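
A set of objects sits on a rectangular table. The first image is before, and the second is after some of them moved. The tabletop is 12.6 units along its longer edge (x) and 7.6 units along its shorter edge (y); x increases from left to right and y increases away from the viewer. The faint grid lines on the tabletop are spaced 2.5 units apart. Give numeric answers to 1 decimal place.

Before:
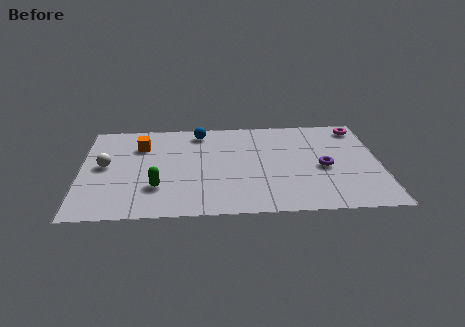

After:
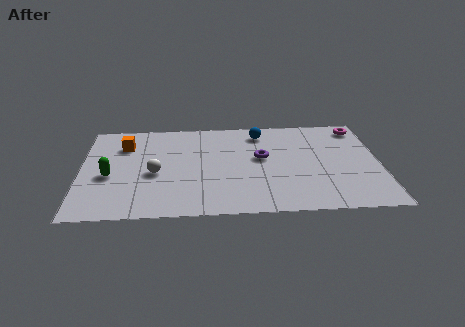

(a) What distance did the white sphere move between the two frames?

2.2

From (1.0, 4.0) to (3.1, 3.3), the white sphere covered √(2.1² + 0.7²) ≈ 2.2 units.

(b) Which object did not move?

the magenta torus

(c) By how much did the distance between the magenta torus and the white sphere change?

-1.8

The distance was about 11.1 in the first image and 9.3 in the second, so they moved 1.8 units closer together.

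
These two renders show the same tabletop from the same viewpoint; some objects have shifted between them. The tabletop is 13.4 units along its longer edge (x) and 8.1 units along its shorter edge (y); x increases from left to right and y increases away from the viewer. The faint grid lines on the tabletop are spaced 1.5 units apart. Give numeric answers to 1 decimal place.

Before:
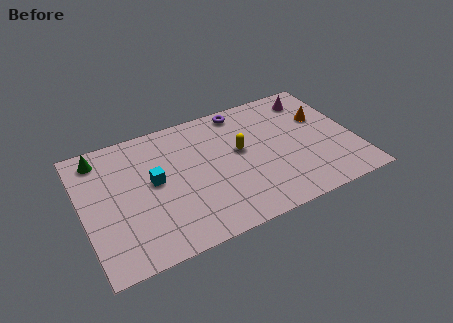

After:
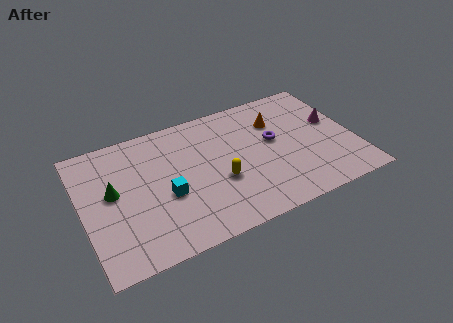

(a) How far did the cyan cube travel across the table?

1.2

The cyan cube moved from about (3.5, 4.4) to (4.0, 3.3), a distance of √(0.5² + 1.1²) ≈ 1.2.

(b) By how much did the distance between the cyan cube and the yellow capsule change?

-1.7

Before: roughly 4.3 units apart; after: 2.6. That's 1.7 units closer together.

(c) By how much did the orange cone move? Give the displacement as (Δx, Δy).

(-2.2, 0.6)

The orange cone was at about (12.0, 5.2) and moved to about (9.8, 5.8).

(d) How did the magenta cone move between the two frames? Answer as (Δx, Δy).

(0.8, -2.0)

The magenta cone started near (11.7, 6.7) and ended near (12.5, 4.7).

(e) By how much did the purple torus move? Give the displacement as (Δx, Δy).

(1.3, -2.6)

The purple torus was at about (8.2, 7.2) and moved to about (9.5, 4.6).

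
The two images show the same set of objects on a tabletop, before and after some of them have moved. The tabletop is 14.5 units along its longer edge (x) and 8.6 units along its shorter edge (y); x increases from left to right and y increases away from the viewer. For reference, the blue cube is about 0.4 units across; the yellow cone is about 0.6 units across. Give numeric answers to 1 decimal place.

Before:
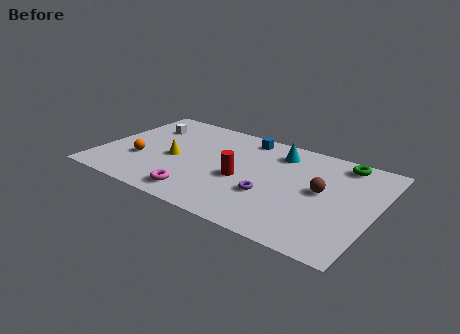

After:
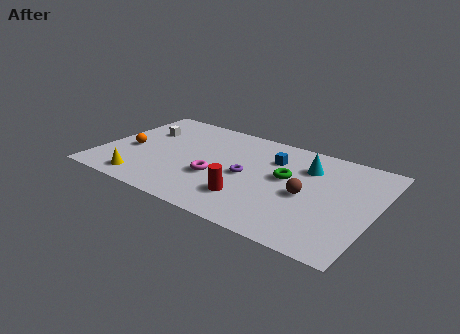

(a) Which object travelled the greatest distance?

the green torus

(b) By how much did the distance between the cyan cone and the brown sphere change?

-1.1

The distance was about 3.5 in the first image and 2.4 in the second, so they moved 1.1 units closer together.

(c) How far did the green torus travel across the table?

3.7

The green torus was near (12.4, 7.5) before and (9.8, 4.9) after, so it travelled √(2.6² + 2.6²) ≈ 3.7 units.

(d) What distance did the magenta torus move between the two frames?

2.0

The magenta torus moved from about (5.7, 1.3) to (6.3, 3.2), a distance of √(0.6² + 1.9²) ≈ 2.0.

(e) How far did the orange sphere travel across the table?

1.0

From (2.2, 3.0) to (1.5, 3.7), the orange sphere covered √(0.7² + 0.7²) ≈ 1.0 units.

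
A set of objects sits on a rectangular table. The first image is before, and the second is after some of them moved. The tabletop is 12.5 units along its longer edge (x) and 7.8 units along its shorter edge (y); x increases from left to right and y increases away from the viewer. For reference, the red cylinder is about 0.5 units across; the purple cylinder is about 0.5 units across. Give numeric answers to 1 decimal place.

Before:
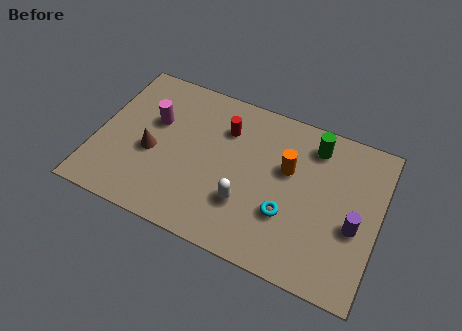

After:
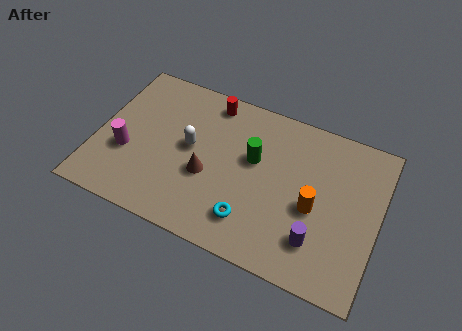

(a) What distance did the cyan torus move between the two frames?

1.7

From (8.6, 2.6) to (7.1, 1.7), the cyan torus covered √(1.5² + 0.9²) ≈ 1.7 units.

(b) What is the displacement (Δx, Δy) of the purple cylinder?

(-1.5, -1.3)

The purple cylinder was at about (11.5, 3.2) and moved to about (10.0, 1.9).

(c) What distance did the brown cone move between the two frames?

2.5

From (2.5, 3.3) to (5.0, 3.1), the brown cone covered √(2.5² + 0.2²) ≈ 2.5 units.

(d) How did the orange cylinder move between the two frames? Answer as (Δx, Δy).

(1.3, -1.4)

The orange cylinder was at about (8.4, 4.8) and moved to about (9.7, 3.4).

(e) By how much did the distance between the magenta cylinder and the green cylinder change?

-1.4

The distance was about 7.2 in the first image and 5.8 in the second, so they moved 1.4 units closer together.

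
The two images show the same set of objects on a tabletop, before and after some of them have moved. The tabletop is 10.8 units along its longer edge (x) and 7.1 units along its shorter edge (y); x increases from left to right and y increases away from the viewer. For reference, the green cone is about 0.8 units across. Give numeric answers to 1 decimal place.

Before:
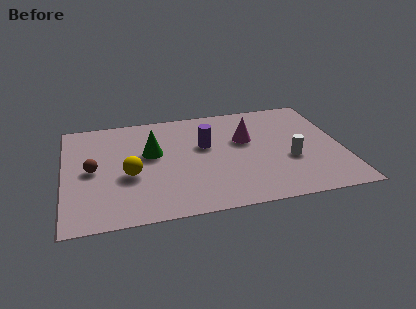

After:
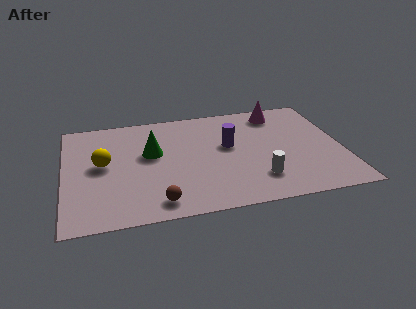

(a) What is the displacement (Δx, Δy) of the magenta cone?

(1.4, 1.6)

From the two frames, the magenta cone sits at roughly (7.1, 4.4) before and (8.5, 6.0) after.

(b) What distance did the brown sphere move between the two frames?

3.5

The brown sphere was near (1.1, 3.5) before and (3.5, 1.0) after, so it travelled √(2.4² + 2.5²) ≈ 3.5 units.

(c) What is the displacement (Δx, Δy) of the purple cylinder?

(0.9, -0.2)

The purple cylinder started near (5.5, 4.3) and ended near (6.4, 4.1).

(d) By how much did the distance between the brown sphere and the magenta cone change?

+1.0

The distance was about 6.1 in the first image and 7.1 in the second, so they moved 1.0 units further apart.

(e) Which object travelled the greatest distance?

the brown sphere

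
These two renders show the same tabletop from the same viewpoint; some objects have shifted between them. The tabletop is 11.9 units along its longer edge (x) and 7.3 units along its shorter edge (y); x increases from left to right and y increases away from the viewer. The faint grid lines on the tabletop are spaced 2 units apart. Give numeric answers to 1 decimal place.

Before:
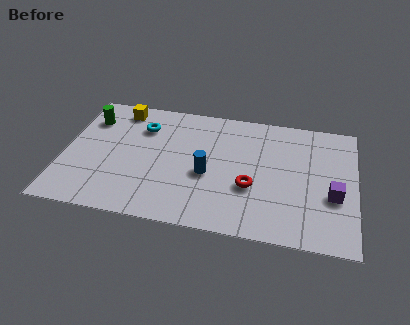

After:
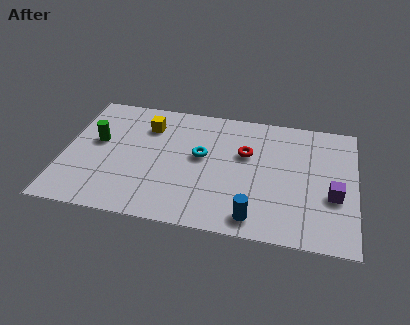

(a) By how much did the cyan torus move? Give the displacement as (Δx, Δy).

(2.5, -1.3)

From the two frames, the cyan torus sits at roughly (3.1, 5.4) before and (5.6, 4.1) after.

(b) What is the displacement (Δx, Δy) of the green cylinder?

(0.4, -1.3)

The green cylinder started near (0.9, 5.5) and ended near (1.3, 4.2).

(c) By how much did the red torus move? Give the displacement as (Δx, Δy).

(-0.3, 1.9)

From the two frames, the red torus sits at roughly (7.7, 2.7) before and (7.4, 4.6) after.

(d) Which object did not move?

the purple cube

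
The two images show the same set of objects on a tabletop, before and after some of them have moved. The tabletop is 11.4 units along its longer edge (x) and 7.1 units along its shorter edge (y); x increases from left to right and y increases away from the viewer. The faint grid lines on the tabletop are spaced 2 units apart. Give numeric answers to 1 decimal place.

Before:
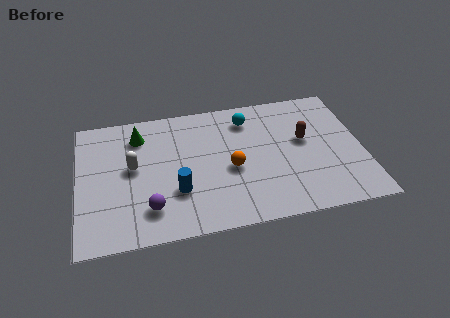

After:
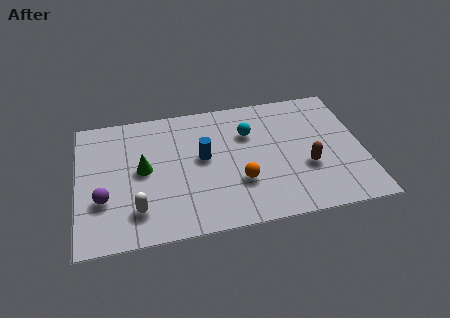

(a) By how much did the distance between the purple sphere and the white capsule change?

-0.9

The distance was about 2.4 in the first image and 1.5 in the second, so they moved 0.9 units closer together.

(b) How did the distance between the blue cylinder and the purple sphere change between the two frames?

+3.0

Before: roughly 1.3 units apart; after: 4.3. That's 3.0 units further apart.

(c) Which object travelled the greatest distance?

the white capsule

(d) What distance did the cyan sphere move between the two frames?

0.8

From (6.9, 5.7) to (6.9, 4.9), the cyan sphere covered √(0.0² + 0.8²) ≈ 0.8 units.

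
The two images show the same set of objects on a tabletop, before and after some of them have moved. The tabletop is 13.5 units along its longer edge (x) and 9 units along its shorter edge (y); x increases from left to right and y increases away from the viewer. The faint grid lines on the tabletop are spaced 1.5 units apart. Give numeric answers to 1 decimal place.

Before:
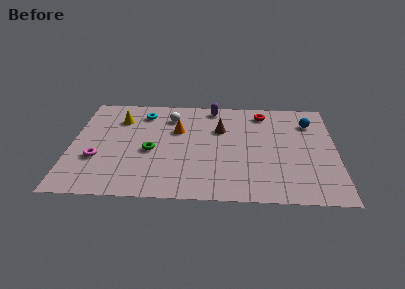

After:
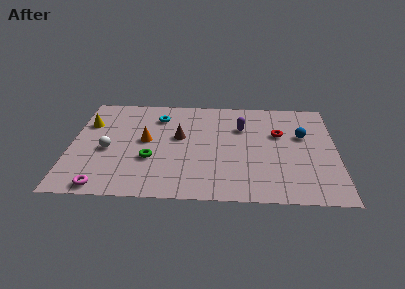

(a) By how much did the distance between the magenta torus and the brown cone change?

-1.1

The distance was about 6.8 in the first image and 5.7 in the second, so they moved 1.1 units closer together.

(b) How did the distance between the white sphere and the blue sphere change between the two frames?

+2.8

The distance was about 7.2 in the first image and 10.0 in the second, so they moved 2.8 units further apart.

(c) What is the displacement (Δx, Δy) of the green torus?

(0.0, -0.7)

From the two frames, the green torus sits at roughly (4.1, 3.9) before and (4.1, 3.2) after.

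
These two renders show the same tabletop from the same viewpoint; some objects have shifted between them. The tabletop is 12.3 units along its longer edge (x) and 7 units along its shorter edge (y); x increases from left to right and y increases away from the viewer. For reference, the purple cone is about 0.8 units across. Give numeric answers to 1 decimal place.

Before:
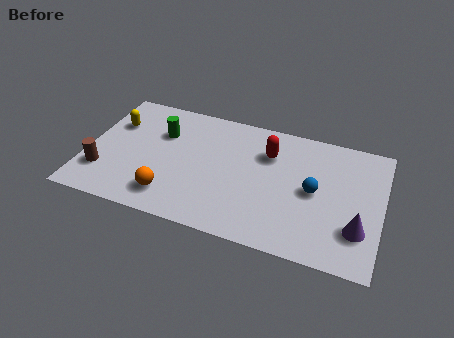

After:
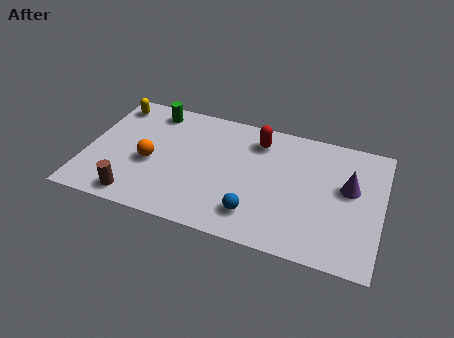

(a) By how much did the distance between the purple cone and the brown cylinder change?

-1.4

They were about 10.6 units apart before and 9.2 after — 1.4 units closer together.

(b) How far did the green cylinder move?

1.3

The green cylinder was near (3.0, 4.8) before and (2.5, 6.0) after, so it travelled √(0.5² + 1.2²) ≈ 1.3 units.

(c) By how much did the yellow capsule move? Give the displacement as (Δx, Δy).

(-0.2, 1.1)

The yellow capsule started near (1.0, 4.8) and ended near (0.8, 5.9).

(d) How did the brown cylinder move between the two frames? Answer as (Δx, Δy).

(1.5, -1.0)

The brown cylinder started near (0.8, 1.9) and ended near (2.3, 0.9).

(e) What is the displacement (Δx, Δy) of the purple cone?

(-0.5, 2.1)

From the two frames, the purple cone sits at roughly (11.4, 2.0) before and (10.9, 4.1) after.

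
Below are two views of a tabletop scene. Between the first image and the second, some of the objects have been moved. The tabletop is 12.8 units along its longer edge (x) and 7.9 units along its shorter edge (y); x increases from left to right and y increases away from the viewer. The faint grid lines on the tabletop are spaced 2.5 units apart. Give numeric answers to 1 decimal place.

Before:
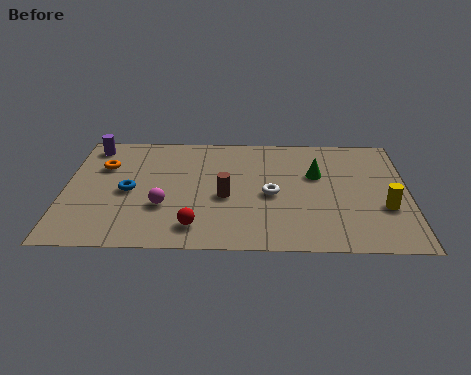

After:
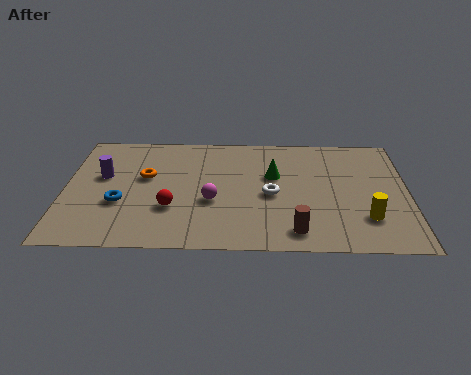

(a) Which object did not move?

the white torus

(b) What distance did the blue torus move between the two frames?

0.9

The blue torus was near (2.4, 3.7) before and (2.1, 2.9) after, so it travelled √(0.3² + 0.8²) ≈ 0.9 units.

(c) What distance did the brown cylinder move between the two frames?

3.4

From (6.0, 3.4) to (8.6, 1.2), the brown cylinder covered √(2.6² + 2.2²) ≈ 3.4 units.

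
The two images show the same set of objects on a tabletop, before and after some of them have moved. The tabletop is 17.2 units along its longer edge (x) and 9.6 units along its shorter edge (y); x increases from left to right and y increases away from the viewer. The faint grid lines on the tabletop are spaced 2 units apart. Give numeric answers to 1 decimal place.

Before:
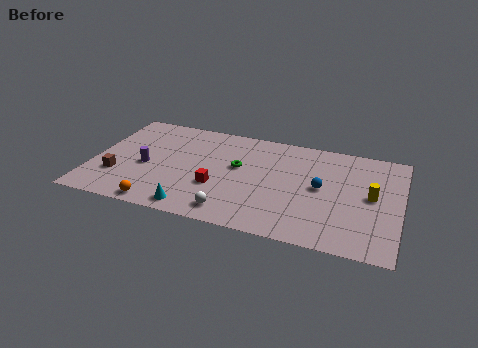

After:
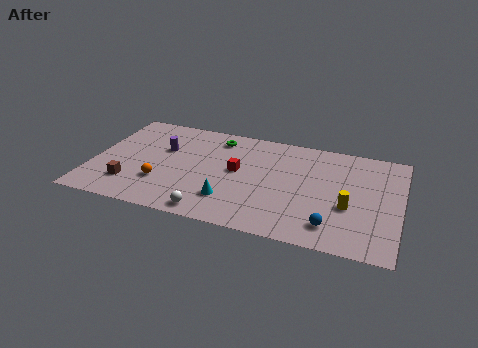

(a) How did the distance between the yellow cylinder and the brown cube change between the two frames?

-2.1

They were about 14.3 units apart before and 12.2 after — 2.1 units closer together.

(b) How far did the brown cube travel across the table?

1.0

From (1.5, 2.9) to (2.3, 2.3), the brown cube covered √(0.8² + 0.6²) ≈ 1.0 units.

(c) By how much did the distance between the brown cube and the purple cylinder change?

+2.1

They were about 2.0 units apart before and 4.1 after — 2.1 units further apart.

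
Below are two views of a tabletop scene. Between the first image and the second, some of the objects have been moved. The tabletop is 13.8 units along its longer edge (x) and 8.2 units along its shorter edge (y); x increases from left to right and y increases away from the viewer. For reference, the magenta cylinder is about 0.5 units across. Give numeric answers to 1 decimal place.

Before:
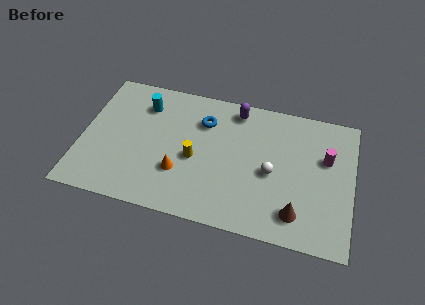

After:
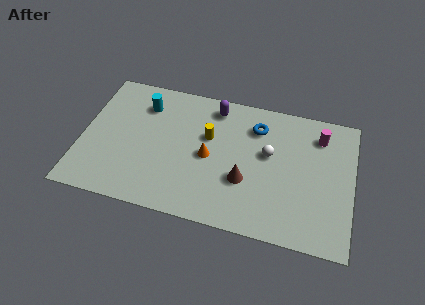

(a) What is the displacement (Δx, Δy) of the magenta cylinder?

(-0.4, 1.3)

The magenta cylinder started near (12.4, 5.2) and ended near (12.0, 6.5).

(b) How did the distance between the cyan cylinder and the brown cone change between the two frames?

-3.0

Before: roughly 9.4 units apart; after: 6.4. That's 3.0 units closer together.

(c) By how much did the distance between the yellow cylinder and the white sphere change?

-0.8

The distance was about 3.9 in the first image and 3.1 in the second, so they moved 0.8 units closer together.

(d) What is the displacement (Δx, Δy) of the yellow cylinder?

(0.6, 1.5)

From the two frames, the yellow cylinder sits at roughly (5.8, 3.6) before and (6.4, 5.1) after.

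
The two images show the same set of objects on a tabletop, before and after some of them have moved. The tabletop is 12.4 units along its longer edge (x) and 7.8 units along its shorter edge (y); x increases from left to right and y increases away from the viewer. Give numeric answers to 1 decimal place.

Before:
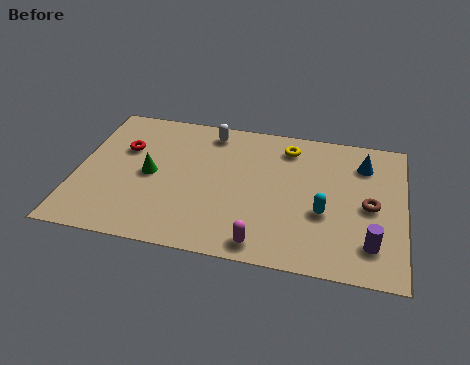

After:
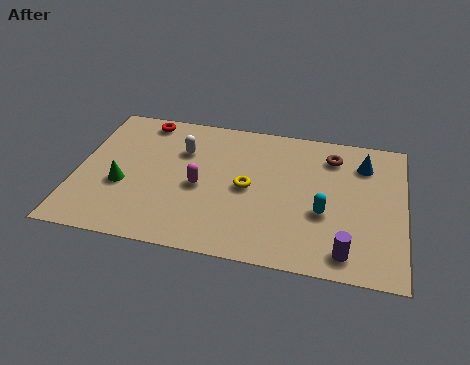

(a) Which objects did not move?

the blue cone and the cyan capsule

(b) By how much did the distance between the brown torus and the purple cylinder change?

+3.1

They were about 2.0 units apart before and 5.1 after — 3.1 units further apart.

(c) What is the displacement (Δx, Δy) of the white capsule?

(-1.0, -1.3)

The white capsule was at about (4.9, 6.7) and moved to about (3.9, 5.4).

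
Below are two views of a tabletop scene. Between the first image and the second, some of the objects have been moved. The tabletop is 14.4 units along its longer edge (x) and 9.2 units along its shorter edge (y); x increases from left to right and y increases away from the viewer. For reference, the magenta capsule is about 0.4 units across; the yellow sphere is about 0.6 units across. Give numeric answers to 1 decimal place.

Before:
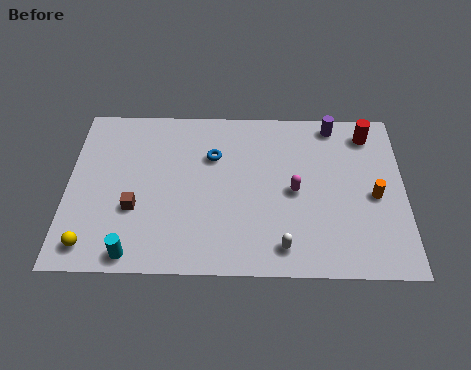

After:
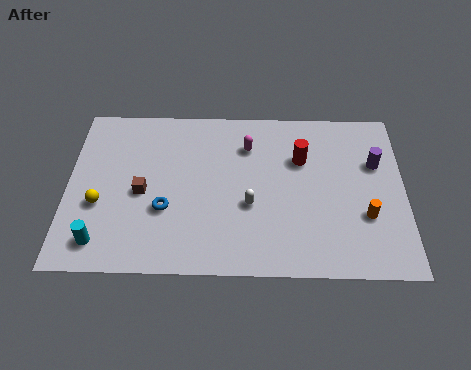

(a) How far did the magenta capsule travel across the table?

3.2

The magenta capsule moved from about (9.7, 4.4) to (7.7, 6.9), a distance of √(2.0² + 2.5²) ≈ 3.2.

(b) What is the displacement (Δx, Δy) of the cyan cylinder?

(-1.4, 0.6)

From the two frames, the cyan cylinder sits at roughly (2.9, 0.9) before and (1.5, 1.5) after.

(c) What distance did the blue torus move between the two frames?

3.6

The blue torus moved from about (6.2, 6.3) to (4.2, 3.3), a distance of √(2.0² + 3.0²) ≈ 3.6.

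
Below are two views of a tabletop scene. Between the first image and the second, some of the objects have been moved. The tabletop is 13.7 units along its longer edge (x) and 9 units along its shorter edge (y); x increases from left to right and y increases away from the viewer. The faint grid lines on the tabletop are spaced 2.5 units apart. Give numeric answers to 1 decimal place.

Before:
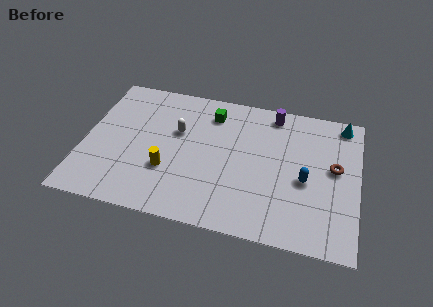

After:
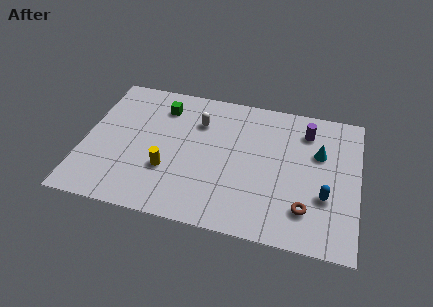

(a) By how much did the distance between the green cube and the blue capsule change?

+3.4

The distance was about 5.9 in the first image and 9.3 in the second, so they moved 3.4 units further apart.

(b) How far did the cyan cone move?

2.5

The cyan cone moved from about (12.8, 8.0) to (11.7, 5.8), a distance of √(1.1² + 2.2²) ≈ 2.5.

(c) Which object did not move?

the yellow cylinder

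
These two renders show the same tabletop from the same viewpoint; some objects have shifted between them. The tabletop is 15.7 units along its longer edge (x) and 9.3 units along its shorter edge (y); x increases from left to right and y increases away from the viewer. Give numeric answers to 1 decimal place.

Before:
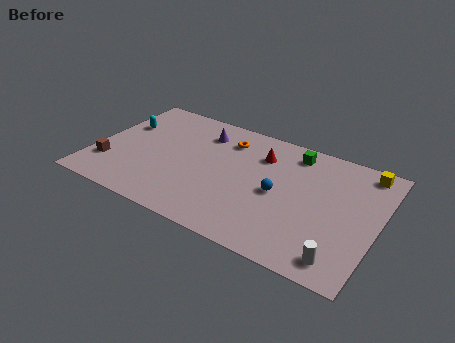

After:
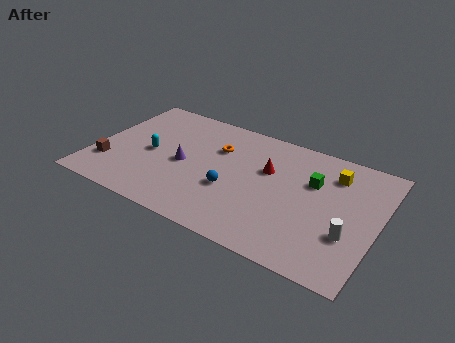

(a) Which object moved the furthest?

the purple cone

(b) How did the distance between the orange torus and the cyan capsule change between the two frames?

-1.9

Before: roughly 5.9 units apart; after: 4.0. That's 1.9 units closer together.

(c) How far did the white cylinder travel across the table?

1.8

The white cylinder moved from about (14.1, 1.3) to (14.3, 3.1), a distance of √(0.2² + 1.8²) ≈ 1.8.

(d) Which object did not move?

the brown cube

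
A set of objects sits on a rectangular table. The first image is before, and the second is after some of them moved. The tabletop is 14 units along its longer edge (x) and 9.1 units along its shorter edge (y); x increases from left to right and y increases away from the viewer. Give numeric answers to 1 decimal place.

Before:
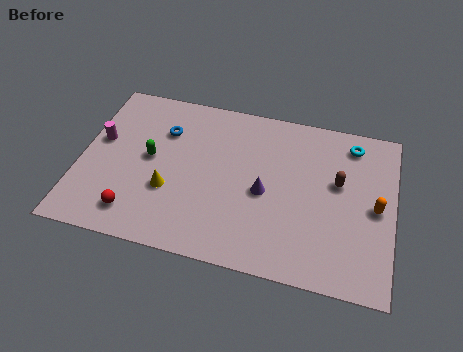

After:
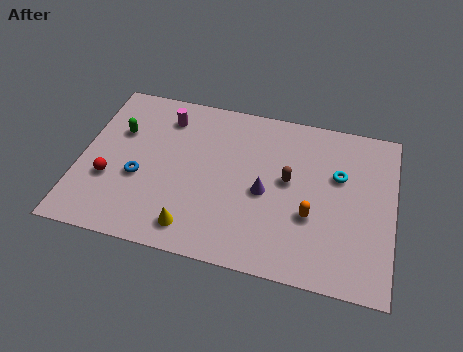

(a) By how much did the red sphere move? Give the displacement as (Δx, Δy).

(-1.3, 1.6)

The red sphere was at about (2.7, 1.6) and moved to about (1.4, 3.2).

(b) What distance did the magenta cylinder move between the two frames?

3.4

The magenta cylinder was near (0.8, 5.3) before and (3.6, 7.3) after, so it travelled √(2.8² + 2.0²) ≈ 3.4 units.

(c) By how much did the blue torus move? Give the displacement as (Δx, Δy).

(-0.9, -2.9)

The blue torus was at about (3.6, 6.5) and moved to about (2.7, 3.6).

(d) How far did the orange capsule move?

3.0

The orange capsule was near (13.2, 4.4) before and (10.4, 3.3) after, so it travelled √(2.8² + 1.1²) ≈ 3.0 units.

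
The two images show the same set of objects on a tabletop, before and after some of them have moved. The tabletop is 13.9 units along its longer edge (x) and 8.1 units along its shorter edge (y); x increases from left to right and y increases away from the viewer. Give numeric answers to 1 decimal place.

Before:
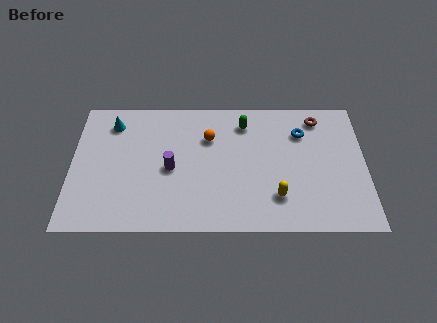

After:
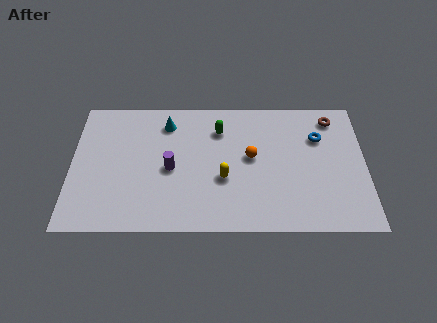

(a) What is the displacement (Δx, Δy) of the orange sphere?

(2.0, -1.2)

The orange sphere started near (6.5, 5.6) and ended near (8.5, 4.4).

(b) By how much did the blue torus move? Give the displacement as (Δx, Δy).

(0.8, -0.3)

From the two frames, the blue torus sits at roughly (10.9, 5.9) before and (11.7, 5.6) after.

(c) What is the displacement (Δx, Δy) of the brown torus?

(0.7, 0.0)

The brown torus was at about (11.7, 6.8) and moved to about (12.4, 6.8).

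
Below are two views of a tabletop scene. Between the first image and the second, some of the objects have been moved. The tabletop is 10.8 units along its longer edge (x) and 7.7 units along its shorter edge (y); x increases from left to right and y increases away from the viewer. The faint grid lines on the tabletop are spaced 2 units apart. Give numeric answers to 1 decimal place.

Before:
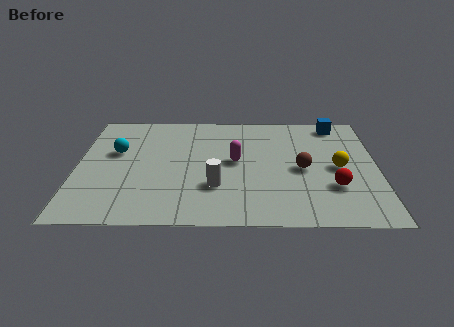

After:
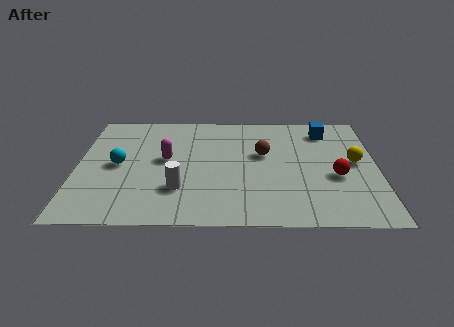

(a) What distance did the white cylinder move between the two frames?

1.3

The white cylinder moved from about (5.0, 2.4) to (3.7, 2.2), a distance of √(1.3² + 0.2²) ≈ 1.3.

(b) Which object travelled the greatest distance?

the magenta capsule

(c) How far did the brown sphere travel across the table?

1.7

The brown sphere moved from about (8.1, 3.6) to (6.7, 4.6), a distance of √(1.4² + 1.0²) ≈ 1.7.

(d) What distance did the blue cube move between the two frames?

0.6

From (9.4, 6.8) to (9.0, 6.3), the blue cube covered √(0.4² + 0.5²) ≈ 0.6 units.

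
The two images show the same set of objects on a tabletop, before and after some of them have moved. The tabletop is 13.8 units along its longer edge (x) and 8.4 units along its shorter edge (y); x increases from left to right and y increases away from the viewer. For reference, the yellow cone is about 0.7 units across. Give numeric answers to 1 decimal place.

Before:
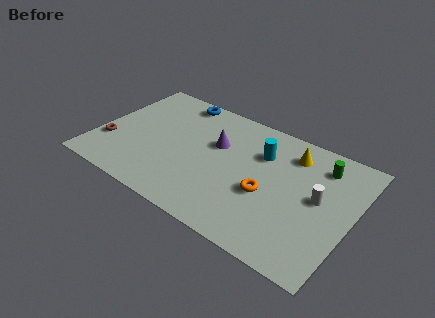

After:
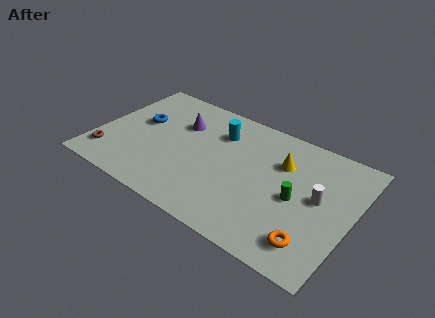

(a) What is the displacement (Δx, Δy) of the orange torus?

(2.7, -1.8)

The orange torus started near (9.4, 3.4) and ended near (12.1, 1.6).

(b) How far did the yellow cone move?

1.0

The yellow cone moved from about (10.2, 6.7) to (9.8, 5.8), a distance of √(0.4² + 0.9²) ≈ 1.0.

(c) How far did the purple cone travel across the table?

2.2

From (6.3, 5.3) to (4.2, 5.8), the purple cone covered √(2.1² + 0.5²) ≈ 2.2 units.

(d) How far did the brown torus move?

0.9

The brown torus was near (0.8, 2.6) before and (0.9, 1.7) after, so it travelled √(0.1² + 0.9²) ≈ 0.9 units.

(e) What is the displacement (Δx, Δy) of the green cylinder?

(-0.9, -2.8)

The green cylinder started near (11.8, 6.7) and ended near (10.9, 3.9).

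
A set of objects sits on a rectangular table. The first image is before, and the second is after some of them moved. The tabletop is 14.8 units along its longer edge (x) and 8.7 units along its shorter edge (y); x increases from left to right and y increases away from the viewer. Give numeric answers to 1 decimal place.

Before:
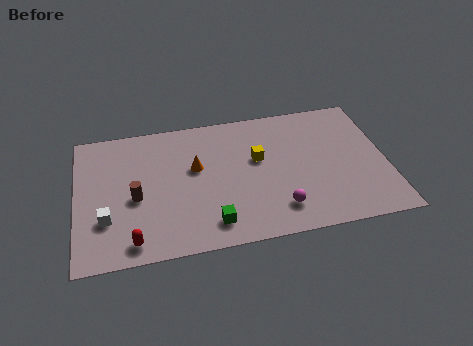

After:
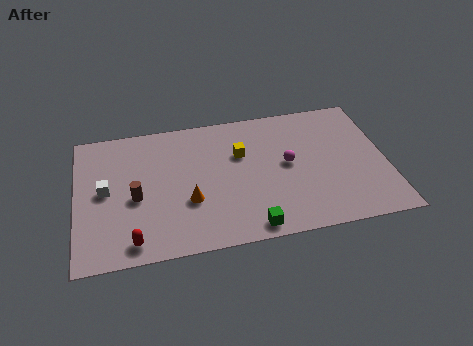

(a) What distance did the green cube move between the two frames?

1.9

The green cube moved from about (6.3, 1.5) to (8.1, 0.9), a distance of √(1.8² + 0.6²) ≈ 1.9.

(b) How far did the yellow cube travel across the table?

0.9

The yellow cube was near (8.7, 5.2) before and (7.9, 5.7) after, so it travelled √(0.8² + 0.5²) ≈ 0.9 units.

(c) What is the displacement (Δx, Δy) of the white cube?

(0.0, 1.8)

The white cube started near (1.4, 2.7) and ended near (1.4, 4.5).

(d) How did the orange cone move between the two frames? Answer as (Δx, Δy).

(-0.4, -2.1)

The orange cone started near (5.7, 5.2) and ended near (5.3, 3.1).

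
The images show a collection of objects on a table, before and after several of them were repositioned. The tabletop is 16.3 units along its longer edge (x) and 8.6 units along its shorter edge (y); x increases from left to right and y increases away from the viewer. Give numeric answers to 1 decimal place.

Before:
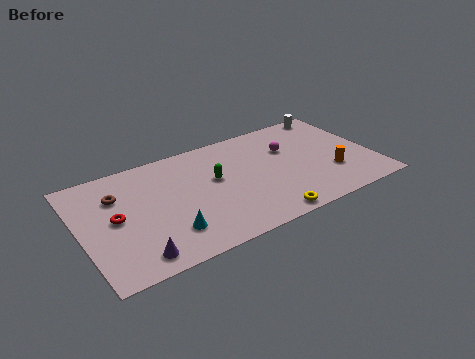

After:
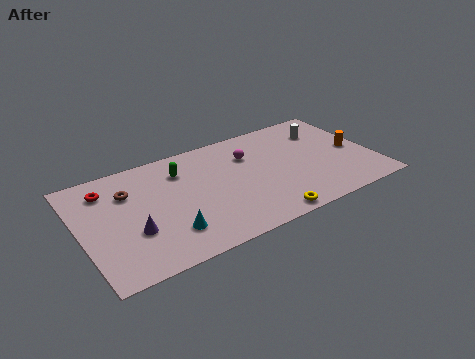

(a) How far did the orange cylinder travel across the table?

2.1

The orange cylinder moved from about (13.8, 2.7) to (15.3, 4.1), a distance of √(1.5² + 1.4²) ≈ 2.1.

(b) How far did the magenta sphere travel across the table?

2.2

The magenta sphere was near (11.8, 5.7) before and (9.6, 6.1) after, so it travelled √(2.2² + 0.4²) ≈ 2.2 units.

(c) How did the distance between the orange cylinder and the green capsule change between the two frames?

+3.1

They were about 6.7 units apart before and 9.8 after — 3.1 units further apart.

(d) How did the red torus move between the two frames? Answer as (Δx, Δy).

(-0.2, 2.4)

From the two frames, the red torus sits at roughly (1.9, 4.4) before and (1.7, 6.8) after.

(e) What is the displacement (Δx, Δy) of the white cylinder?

(-0.8, -1.4)

From the two frames, the white cylinder sits at roughly (14.8, 7.8) before and (14.0, 6.4) after.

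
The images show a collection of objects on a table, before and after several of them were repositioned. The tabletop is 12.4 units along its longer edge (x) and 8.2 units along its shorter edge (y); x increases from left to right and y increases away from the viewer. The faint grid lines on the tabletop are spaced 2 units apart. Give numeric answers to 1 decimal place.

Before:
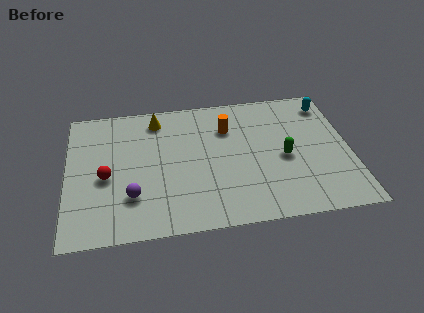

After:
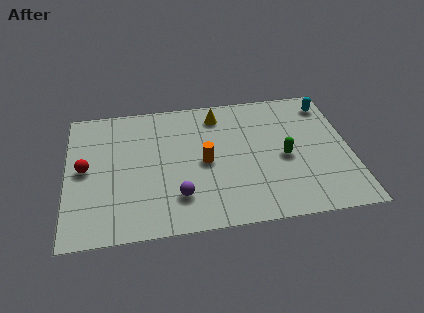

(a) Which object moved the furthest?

the yellow cone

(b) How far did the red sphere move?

1.1

The red sphere was near (1.7, 3.6) before and (0.8, 4.2) after, so it travelled √(0.9² + 0.6²) ≈ 1.1 units.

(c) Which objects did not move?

the green capsule and the cyan capsule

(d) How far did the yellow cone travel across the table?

2.7

From (4.0, 6.9) to (6.7, 6.8), the yellow cone covered √(2.7² + 0.1²) ≈ 2.7 units.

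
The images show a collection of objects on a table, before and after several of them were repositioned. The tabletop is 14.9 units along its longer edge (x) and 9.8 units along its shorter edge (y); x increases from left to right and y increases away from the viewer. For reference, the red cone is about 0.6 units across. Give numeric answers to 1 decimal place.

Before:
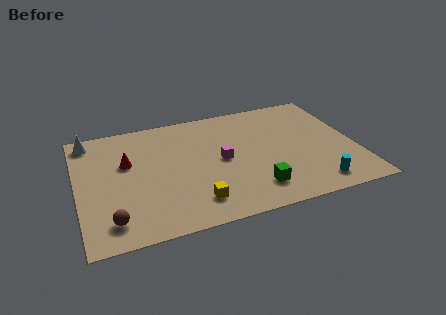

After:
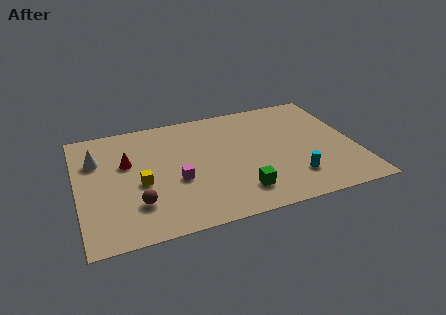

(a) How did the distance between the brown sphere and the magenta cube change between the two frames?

-4.3

The distance was about 6.9 in the first image and 2.6 in the second, so they moved 4.3 units closer together.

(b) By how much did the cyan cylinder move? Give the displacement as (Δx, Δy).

(-1.1, 0.9)

The cyan cylinder started near (12.4, 1.4) and ended near (11.3, 2.3).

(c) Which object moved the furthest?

the yellow cube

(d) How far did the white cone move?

1.8

The white cone moved from about (0.8, 8.6) to (1.1, 6.8), a distance of √(0.3² + 1.8²) ≈ 1.8.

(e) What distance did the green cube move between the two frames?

0.8

The green cube was near (9.2, 2.0) before and (8.4, 2.0) after, so it travelled √(0.8² + 0.0²) ≈ 0.8 units.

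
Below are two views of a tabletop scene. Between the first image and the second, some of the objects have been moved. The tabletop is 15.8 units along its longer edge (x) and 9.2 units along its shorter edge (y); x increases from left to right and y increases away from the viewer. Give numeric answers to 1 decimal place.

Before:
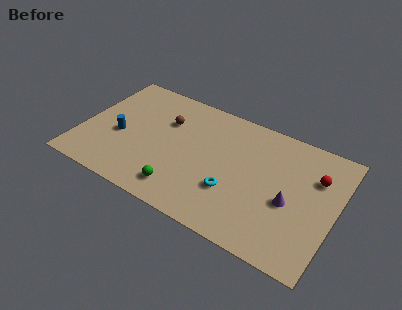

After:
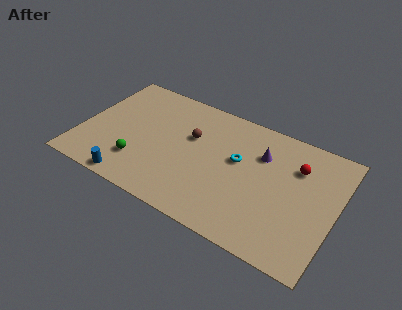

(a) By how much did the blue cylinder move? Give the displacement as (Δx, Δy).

(1.3, -3.1)

From the two frames, the blue cylinder sits at roughly (2.4, 3.9) before and (3.7, 0.8) after.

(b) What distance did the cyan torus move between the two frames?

2.4

The cyan torus moved from about (9.7, 3.0) to (9.7, 5.4), a distance of √(0.0² + 2.4²) ≈ 2.4.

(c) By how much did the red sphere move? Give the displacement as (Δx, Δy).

(-1.2, 0.2)

The red sphere was at about (14.4, 6.4) and moved to about (13.2, 6.6).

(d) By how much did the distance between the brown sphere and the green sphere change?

-0.6

The distance was about 5.0 in the first image and 4.4 in the second, so they moved 0.6 units closer together.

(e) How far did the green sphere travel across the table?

2.9

From (6.7, 1.6) to (3.9, 2.4), the green sphere covered √(2.8² + 0.8²) ≈ 2.9 units.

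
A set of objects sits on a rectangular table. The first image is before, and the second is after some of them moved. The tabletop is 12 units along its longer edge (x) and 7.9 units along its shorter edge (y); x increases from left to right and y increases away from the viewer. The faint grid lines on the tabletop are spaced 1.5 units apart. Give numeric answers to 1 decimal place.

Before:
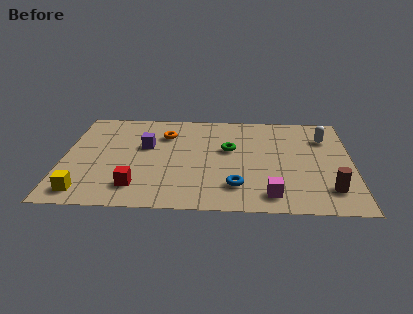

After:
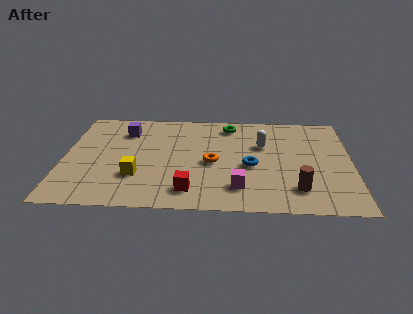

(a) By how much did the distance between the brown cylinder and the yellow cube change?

-3.4

They were about 10.0 units apart before and 6.6 after — 3.4 units closer together.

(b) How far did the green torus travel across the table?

2.0

The green torus moved from about (6.9, 4.7) to (6.9, 6.7), a distance of √(0.0² + 2.0²) ≈ 2.0.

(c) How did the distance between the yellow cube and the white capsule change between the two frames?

-5.1

Before: roughly 11.0 units apart; after: 5.9. That's 5.1 units closer together.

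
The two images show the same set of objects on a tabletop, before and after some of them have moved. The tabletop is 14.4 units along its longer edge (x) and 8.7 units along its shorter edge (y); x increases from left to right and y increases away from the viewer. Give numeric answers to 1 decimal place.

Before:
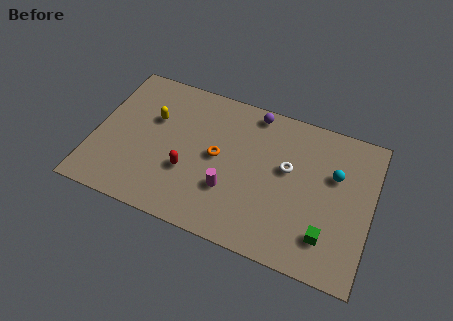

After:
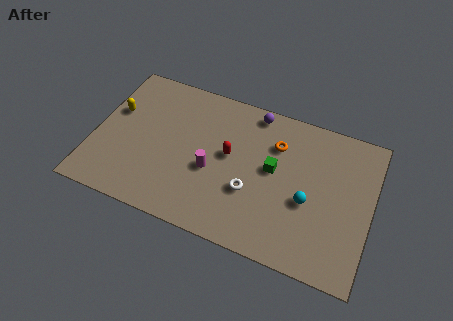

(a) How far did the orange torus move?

3.4

From (6.4, 4.5) to (9.3, 6.3), the orange torus covered √(2.9² + 1.8²) ≈ 3.4 units.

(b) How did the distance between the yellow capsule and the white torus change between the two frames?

+0.6

Before: roughly 7.1 units apart; after: 7.7. That's 0.6 units further apart.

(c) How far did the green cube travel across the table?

4.1

From (12.3, 2.0) to (9.3, 4.8), the green cube covered √(3.0² + 2.8²) ≈ 4.1 units.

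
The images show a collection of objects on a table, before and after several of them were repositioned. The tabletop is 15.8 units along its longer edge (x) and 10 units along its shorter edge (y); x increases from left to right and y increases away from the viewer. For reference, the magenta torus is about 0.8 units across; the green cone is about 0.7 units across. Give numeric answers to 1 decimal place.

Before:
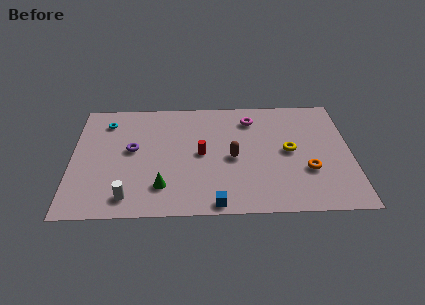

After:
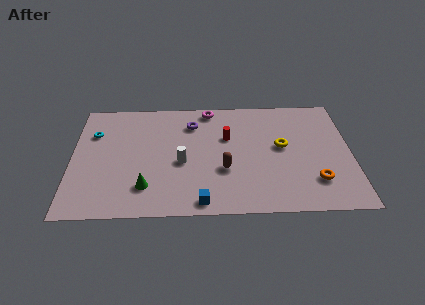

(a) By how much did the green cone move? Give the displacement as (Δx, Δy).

(-0.9, 0.0)

From the two frames, the green cone sits at roughly (5.1, 2.3) before and (4.2, 2.3) after.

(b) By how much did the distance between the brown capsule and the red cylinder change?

+1.0

They were about 1.8 units apart before and 2.8 after — 1.0 units further apart.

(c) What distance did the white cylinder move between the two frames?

4.1

The white cylinder was near (3.2, 1.5) before and (6.2, 4.3) after, so it travelled √(3.0² + 2.8²) ≈ 4.1 units.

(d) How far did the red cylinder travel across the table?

2.1

The red cylinder was near (7.3, 5.0) before and (8.8, 6.4) after, so it travelled √(1.5² + 1.4²) ≈ 2.1 units.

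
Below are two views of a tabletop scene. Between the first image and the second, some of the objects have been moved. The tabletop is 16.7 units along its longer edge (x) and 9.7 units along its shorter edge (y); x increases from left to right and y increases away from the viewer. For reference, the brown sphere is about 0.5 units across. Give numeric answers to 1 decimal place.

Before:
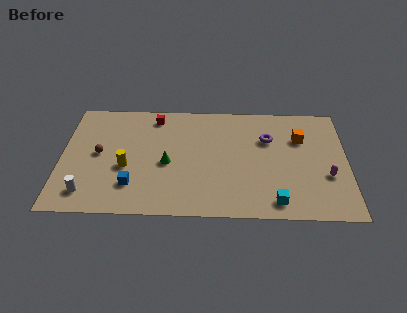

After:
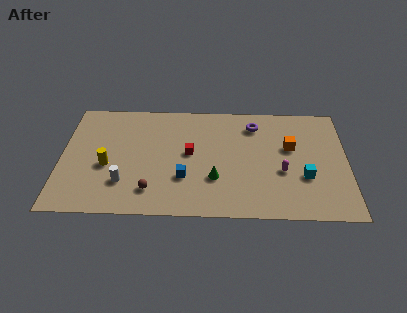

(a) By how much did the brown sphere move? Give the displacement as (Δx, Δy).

(3.1, -3.0)

The brown sphere was at about (2.2, 5.0) and moved to about (5.3, 2.0).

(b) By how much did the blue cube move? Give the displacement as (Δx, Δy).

(3.0, 0.7)

The blue cube was at about (4.2, 2.4) and moved to about (7.2, 3.1).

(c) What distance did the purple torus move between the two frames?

1.4

The purple torus moved from about (12.1, 6.6) to (11.3, 7.8), a distance of √(0.8² + 1.2²) ≈ 1.4.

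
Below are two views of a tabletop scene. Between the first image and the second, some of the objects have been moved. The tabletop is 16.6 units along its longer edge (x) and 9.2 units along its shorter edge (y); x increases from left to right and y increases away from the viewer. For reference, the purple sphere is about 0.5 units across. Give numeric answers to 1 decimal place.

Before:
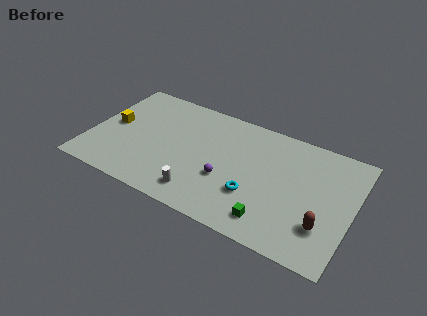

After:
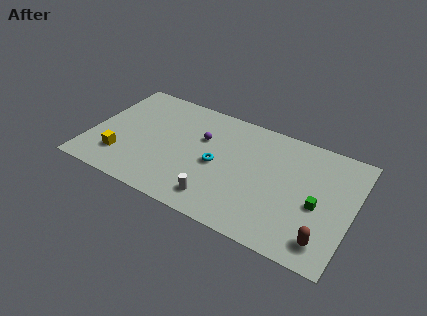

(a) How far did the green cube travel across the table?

3.5

The green cube moved from about (11.9, 1.6) to (14.5, 4.0), a distance of √(2.6² + 2.4²) ≈ 3.5.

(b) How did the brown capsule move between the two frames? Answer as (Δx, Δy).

(0.2, -1.0)

From the two frames, the brown capsule sits at roughly (15.0, 2.6) before and (15.2, 1.6) after.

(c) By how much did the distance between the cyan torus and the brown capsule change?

+3.2

The distance was about 4.4 in the first image and 7.6 in the second, so they moved 3.2 units further apart.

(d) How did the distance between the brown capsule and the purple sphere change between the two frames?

+3.1

They were about 6.3 units apart before and 9.4 after — 3.1 units further apart.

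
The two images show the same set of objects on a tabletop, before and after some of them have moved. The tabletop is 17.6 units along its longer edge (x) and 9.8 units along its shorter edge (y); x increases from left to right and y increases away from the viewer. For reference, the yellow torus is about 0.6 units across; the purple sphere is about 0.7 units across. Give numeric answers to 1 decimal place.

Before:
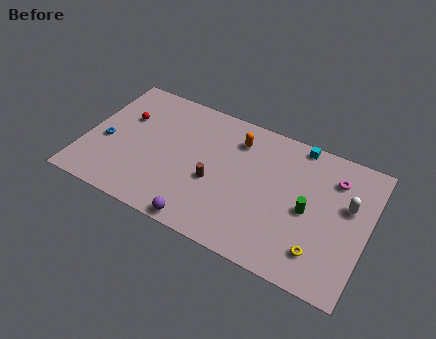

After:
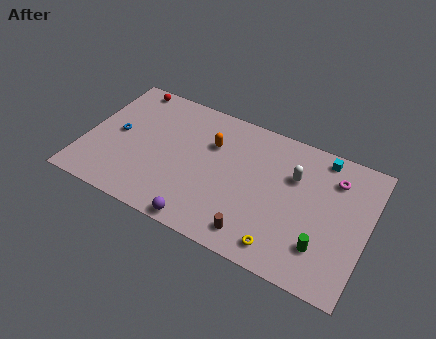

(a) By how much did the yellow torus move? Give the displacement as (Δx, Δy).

(-2.2, -0.7)

The yellow torus was at about (15.0, 2.1) and moved to about (12.8, 1.4).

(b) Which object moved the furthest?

the brown cylinder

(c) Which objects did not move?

the purple sphere and the magenta torus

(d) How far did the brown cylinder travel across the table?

3.8

The brown cylinder moved from about (8.2, 4.0) to (11.1, 1.5), a distance of √(2.9² + 2.5²) ≈ 3.8.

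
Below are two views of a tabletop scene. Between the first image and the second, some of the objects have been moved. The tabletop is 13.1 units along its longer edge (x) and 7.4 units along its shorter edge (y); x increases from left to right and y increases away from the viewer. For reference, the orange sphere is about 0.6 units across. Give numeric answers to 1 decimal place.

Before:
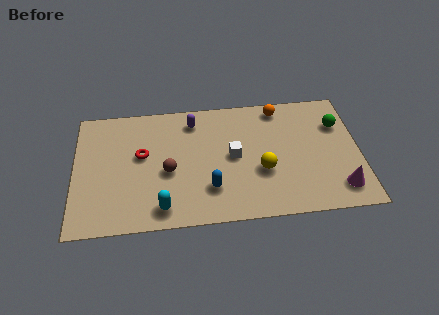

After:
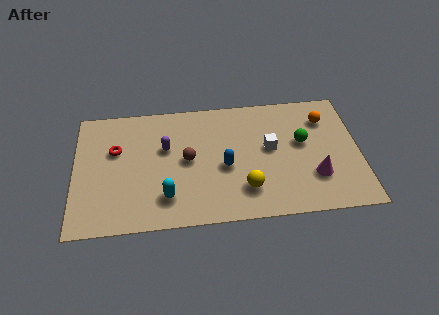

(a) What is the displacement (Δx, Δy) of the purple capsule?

(-1.3, -1.5)

The purple capsule was at about (5.5, 6.1) and moved to about (4.2, 4.6).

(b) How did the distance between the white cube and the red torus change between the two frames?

+2.9

They were about 4.2 units apart before and 7.1 after — 2.9 units further apart.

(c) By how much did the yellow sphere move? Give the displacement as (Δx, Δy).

(-0.8, -1.0)

The yellow sphere was at about (8.6, 2.8) and moved to about (7.8, 1.8).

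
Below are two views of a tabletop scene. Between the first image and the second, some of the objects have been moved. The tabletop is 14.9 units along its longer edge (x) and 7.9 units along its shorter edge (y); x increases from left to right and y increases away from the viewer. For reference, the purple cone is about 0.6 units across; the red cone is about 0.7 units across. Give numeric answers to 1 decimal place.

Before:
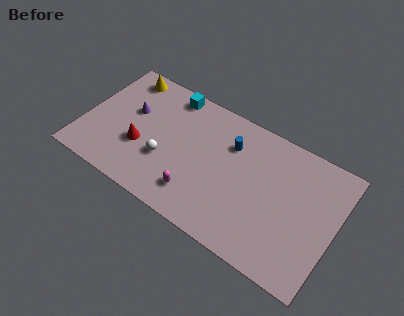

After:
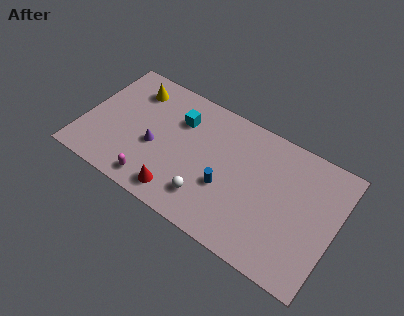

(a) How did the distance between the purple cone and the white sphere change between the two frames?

+0.6

They were about 3.1 units apart before and 3.7 after — 0.6 units further apart.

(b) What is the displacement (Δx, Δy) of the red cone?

(2.6, -1.7)

The red cone started near (3.5, 2.9) and ended near (6.1, 1.2).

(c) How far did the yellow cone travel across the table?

0.9

The yellow cone moved from about (1.8, 6.9) to (2.5, 6.3), a distance of √(0.7² + 0.6²) ≈ 0.9.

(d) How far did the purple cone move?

2.3

The purple cone was near (2.6, 4.8) before and (4.3, 3.3) after, so it travelled √(1.7² + 1.5²) ≈ 2.3 units.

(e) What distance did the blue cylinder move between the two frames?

2.7

From (8.5, 5.7) to (8.6, 3.0), the blue cylinder covered √(0.1² + 2.7²) ≈ 2.7 units.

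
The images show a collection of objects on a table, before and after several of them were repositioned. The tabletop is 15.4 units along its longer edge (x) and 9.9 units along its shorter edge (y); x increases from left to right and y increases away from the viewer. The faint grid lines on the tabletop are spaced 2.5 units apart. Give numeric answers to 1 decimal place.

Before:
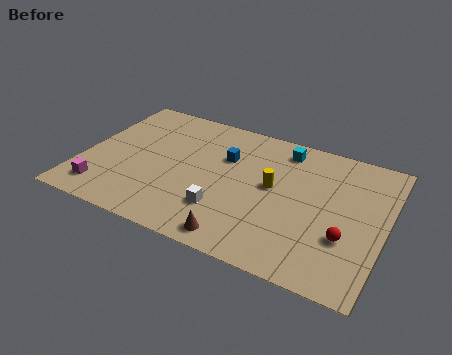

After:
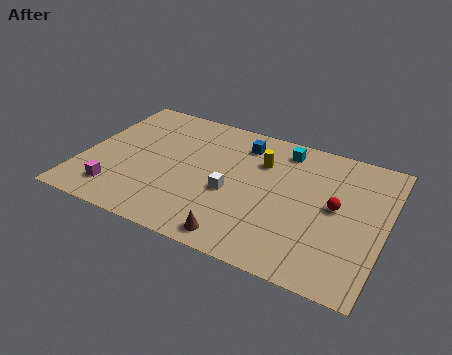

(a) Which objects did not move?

the brown cone and the cyan cube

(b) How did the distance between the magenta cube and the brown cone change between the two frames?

-0.7

Before: roughly 7.1 units apart; after: 6.4. That's 0.7 units closer together.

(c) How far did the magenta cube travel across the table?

0.7

The magenta cube was near (1.4, 1.7) before and (2.1, 1.9) after, so it travelled √(0.7² + 0.2²) ≈ 0.7 units.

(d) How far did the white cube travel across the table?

1.4

From (7.5, 2.7) to (7.7, 4.1), the white cube covered √(0.2² + 1.4²) ≈ 1.4 units.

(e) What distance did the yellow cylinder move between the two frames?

1.8

From (9.7, 5.4) to (8.9, 7.0), the yellow cylinder covered √(0.8² + 1.6²) ≈ 1.8 units.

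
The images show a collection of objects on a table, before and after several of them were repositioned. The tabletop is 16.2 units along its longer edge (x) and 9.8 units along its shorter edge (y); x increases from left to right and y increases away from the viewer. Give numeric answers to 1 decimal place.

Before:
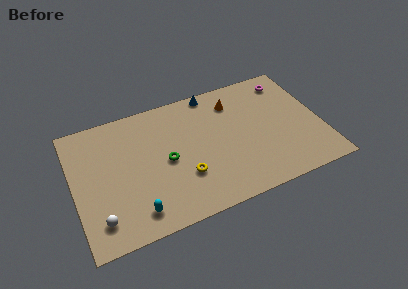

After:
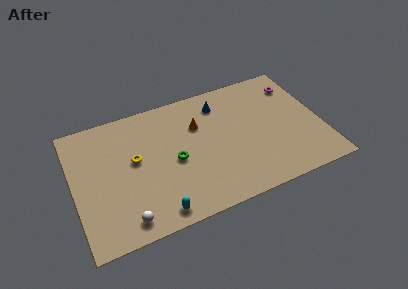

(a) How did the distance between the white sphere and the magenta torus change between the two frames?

-0.9

Before: roughly 14.5 units apart; after: 13.6. That's 0.9 units closer together.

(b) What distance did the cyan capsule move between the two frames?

1.4

From (3.7, 1.6) to (5.0, 1.1), the cyan capsule covered √(1.3² + 0.5²) ≈ 1.4 units.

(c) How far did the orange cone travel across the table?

2.7

The orange cone moved from about (10.8, 7.7) to (8.3, 6.7), a distance of √(2.5² + 1.0²) ≈ 2.7.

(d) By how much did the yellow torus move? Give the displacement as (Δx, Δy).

(-3.0, 2.4)

The yellow torus started near (7.0, 3.1) and ended near (4.0, 5.5).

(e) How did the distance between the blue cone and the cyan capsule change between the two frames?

-1.0

Before: roughly 9.4 units apart; after: 8.4. That's 1.0 units closer together.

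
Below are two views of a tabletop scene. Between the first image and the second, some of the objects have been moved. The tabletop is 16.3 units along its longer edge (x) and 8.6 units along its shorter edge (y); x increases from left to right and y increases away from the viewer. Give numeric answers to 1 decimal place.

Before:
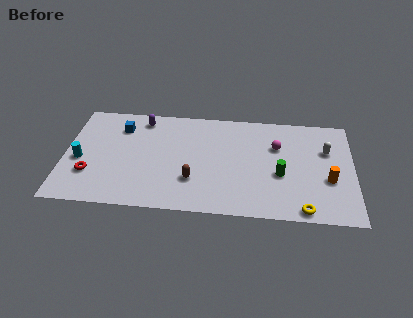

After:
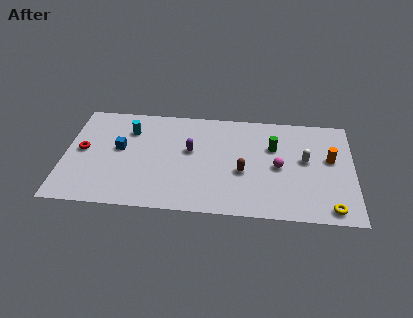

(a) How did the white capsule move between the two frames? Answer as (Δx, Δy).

(-1.2, -0.9)

From the two frames, the white capsule sits at roughly (14.8, 5.7) before and (13.6, 4.8) after.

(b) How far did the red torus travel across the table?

2.0

The red torus was near (1.5, 2.6) before and (1.0, 4.5) after, so it travelled √(0.5² + 1.9²) ≈ 2.0 units.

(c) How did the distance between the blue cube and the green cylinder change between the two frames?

-0.9

The distance was about 9.6 in the first image and 8.7 in the second, so they moved 0.9 units closer together.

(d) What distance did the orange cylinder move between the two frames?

1.7

The orange cylinder moved from about (14.9, 3.3) to (15.0, 5.0), a distance of √(0.1² + 1.7²) ≈ 1.7.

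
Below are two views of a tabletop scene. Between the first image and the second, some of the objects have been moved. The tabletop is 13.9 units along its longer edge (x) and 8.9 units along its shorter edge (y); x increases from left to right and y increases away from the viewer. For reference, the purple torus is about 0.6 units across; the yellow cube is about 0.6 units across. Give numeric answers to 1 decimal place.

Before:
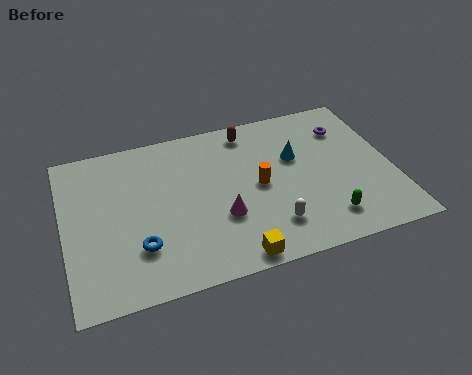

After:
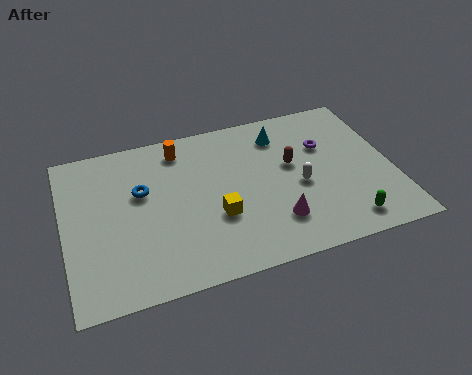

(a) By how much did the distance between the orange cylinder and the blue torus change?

-2.8

The distance was about 5.5 in the first image and 2.7 in the second, so they moved 2.8 units closer together.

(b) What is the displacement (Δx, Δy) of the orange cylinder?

(-3.1, 3.1)

From the two frames, the orange cylinder sits at roughly (8.2, 4.4) before and (5.1, 7.5) after.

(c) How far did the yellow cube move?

2.5

The yellow cube moved from about (6.8, 0.8) to (6.3, 3.2), a distance of √(0.5² + 2.4²) ≈ 2.5.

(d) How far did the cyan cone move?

1.6

From (9.9, 5.6) to (9.4, 7.1), the cyan cone covered √(0.5² + 1.5²) ≈ 1.6 units.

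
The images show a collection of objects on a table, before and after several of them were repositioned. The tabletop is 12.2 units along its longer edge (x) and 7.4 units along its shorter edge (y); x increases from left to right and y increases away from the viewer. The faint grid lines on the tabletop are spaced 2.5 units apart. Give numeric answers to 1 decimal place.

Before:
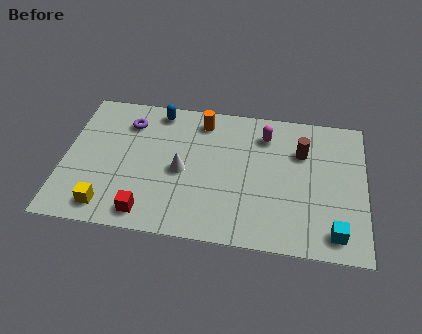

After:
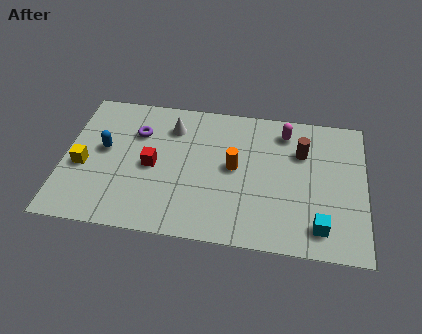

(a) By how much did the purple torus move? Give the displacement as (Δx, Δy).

(0.4, -0.5)

The purple torus started near (2.5, 5.7) and ended near (2.9, 5.2).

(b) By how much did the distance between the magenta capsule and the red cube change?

-0.7

They were about 6.6 units apart before and 5.9 after — 0.7 units closer together.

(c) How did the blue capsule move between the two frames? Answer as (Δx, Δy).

(-2.1, -2.4)

From the two frames, the blue capsule sits at roughly (3.7, 6.5) before and (1.6, 4.1) after.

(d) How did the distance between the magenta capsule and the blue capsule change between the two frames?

+3.1

The distance was about 4.5 in the first image and 7.6 in the second, so they moved 3.1 units further apart.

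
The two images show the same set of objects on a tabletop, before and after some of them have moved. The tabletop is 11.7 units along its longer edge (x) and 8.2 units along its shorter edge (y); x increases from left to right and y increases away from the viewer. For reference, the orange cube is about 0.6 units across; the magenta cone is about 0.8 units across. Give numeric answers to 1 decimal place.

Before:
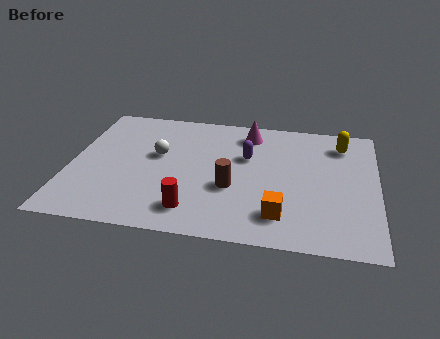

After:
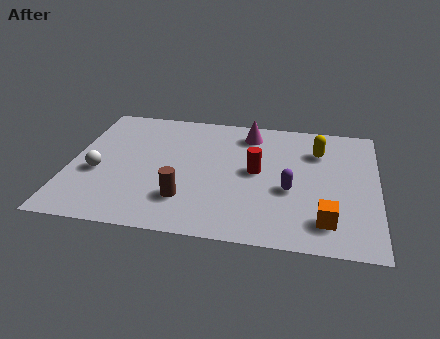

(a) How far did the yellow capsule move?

1.1

The yellow capsule moved from about (10.3, 6.6) to (9.4, 6.0), a distance of √(0.9² + 0.6²) ≈ 1.1.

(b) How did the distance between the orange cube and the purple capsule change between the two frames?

-1.6

The distance was about 3.8 in the first image and 2.2 in the second, so they moved 1.6 units closer together.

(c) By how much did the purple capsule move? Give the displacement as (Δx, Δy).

(1.7, -1.9)

From the two frames, the purple capsule sits at roughly (6.7, 5.2) before and (8.4, 3.3) after.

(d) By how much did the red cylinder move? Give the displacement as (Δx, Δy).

(2.3, 2.8)

The red cylinder started near (4.8, 1.5) and ended near (7.1, 4.3).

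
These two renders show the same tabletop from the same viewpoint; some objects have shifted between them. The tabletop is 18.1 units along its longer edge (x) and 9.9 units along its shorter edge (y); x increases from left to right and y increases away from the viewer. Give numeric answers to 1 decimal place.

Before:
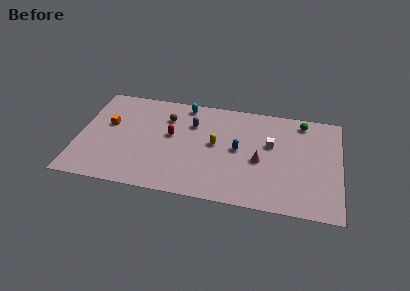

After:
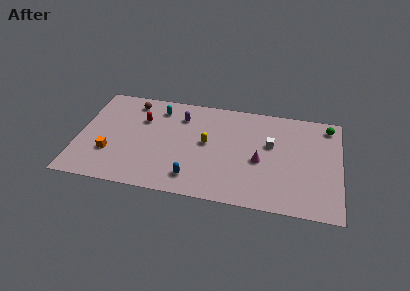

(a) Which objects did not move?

the white cube and the magenta cone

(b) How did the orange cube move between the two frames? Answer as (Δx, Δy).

(0.3, -2.8)

The orange cube was at about (2.0, 5.9) and moved to about (2.3, 3.1).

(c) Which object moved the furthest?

the blue capsule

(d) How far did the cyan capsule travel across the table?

1.9

The cyan capsule was near (7.2, 8.8) before and (5.4, 8.1) after, so it travelled √(1.8² + 0.7²) ≈ 1.9 units.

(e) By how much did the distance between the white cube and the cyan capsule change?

+1.5

They were about 6.7 units apart before and 8.2 after — 1.5 units further apart.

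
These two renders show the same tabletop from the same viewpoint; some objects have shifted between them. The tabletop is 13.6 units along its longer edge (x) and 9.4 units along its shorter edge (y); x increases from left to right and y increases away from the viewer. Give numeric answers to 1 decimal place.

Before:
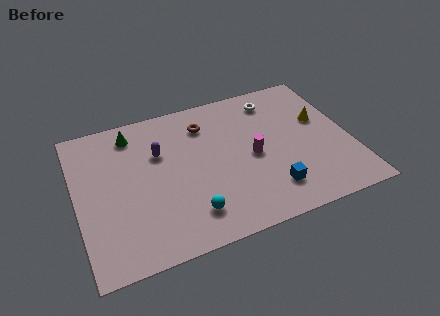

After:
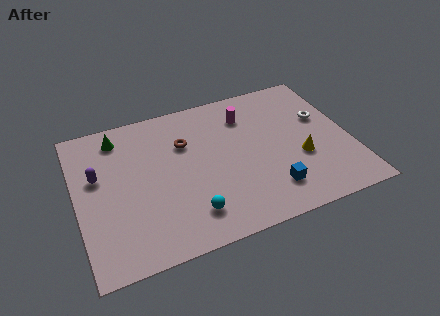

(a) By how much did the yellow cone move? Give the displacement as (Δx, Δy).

(-1.3, -2.2)

From the two frames, the yellow cone sits at roughly (12.3, 5.7) before and (11.0, 3.5) after.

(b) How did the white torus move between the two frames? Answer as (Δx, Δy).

(2.2, -2.0)

The white torus was at about (10.2, 7.8) and moved to about (12.4, 5.8).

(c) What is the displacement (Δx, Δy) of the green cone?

(-0.7, 0.0)

The green cone was at about (3.0, 7.9) and moved to about (2.3, 7.9).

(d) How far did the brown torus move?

1.4

From (6.6, 7.3) to (5.5, 6.4), the brown torus covered √(1.1² + 0.9²) ≈ 1.4 units.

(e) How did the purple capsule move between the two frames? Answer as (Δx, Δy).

(-3.1, -0.5)

The purple capsule started near (4.2, 6.2) and ended near (1.1, 5.7).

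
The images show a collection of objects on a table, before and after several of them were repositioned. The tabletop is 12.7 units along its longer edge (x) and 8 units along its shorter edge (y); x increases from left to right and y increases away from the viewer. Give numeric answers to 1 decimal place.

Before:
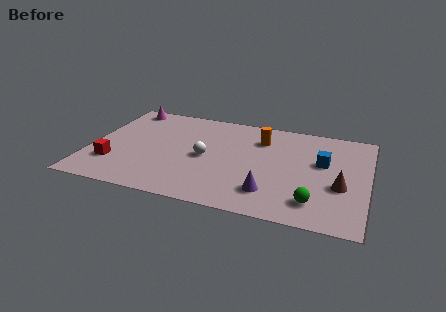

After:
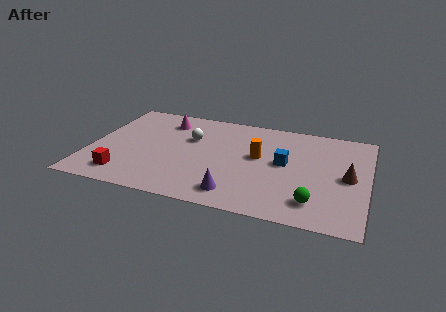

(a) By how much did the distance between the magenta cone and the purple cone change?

-2.6

The distance was about 8.9 in the first image and 6.3 in the second, so they moved 2.6 units closer together.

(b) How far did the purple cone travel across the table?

1.6

The purple cone was near (8.4, 1.8) before and (6.9, 1.3) after, so it travelled √(1.5² + 0.5²) ≈ 1.6 units.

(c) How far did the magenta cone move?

2.0

The magenta cone was near (1.3, 7.1) before and (3.2, 6.4) after, so it travelled √(1.9² + 0.7²) ≈ 2.0 units.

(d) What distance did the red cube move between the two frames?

1.0

The red cube was near (1.2, 2.2) before and (1.8, 1.4) after, so it travelled √(0.6² + 0.8²) ≈ 1.0 units.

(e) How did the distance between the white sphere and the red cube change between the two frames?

+0.3

They were about 4.4 units apart before and 4.7 after — 0.3 units further apart.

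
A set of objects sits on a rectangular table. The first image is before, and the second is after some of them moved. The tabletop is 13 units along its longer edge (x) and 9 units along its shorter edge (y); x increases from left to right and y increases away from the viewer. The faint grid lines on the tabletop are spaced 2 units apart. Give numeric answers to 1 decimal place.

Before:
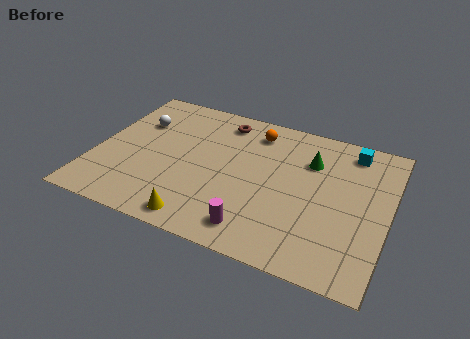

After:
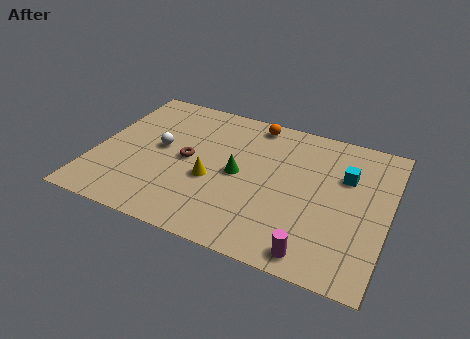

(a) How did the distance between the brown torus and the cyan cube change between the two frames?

+1.3

The distance was about 5.8 in the first image and 7.1 in the second, so they moved 1.3 units further apart.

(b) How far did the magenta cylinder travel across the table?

2.6

The magenta cylinder moved from about (7.5, 1.4) to (10.1, 1.0), a distance of √(2.6² + 0.4²) ≈ 2.6.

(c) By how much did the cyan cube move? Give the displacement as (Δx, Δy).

(-0.1, -1.7)

From the two frames, the cyan cube sits at roughly (11.1, 7.7) before and (11.0, 6.0) after.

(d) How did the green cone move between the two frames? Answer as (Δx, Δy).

(-3.0, -2.0)

The green cone was at about (9.4, 6.4) and moved to about (6.4, 4.4).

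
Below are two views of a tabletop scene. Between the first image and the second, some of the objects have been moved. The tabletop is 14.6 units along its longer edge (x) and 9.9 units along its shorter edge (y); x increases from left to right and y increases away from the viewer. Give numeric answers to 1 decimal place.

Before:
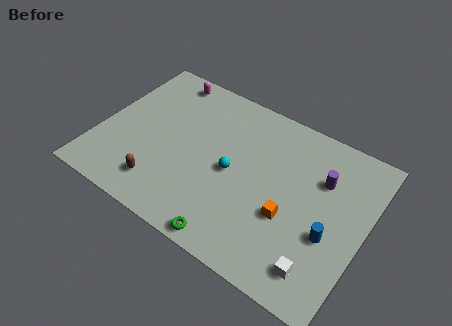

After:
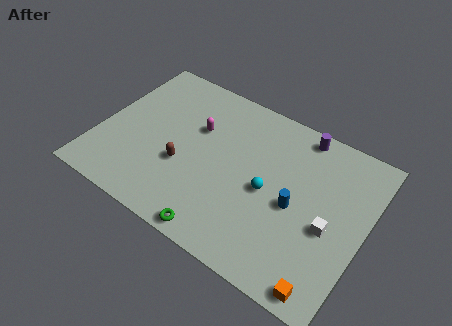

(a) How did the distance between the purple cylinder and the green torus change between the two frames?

+1.5

Before: roughly 7.2 units apart; after: 8.7. That's 1.5 units further apart.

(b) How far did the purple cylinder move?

2.6

The purple cylinder was near (12.0, 6.8) before and (10.5, 8.9) after, so it travelled √(1.5² + 2.1²) ≈ 2.6 units.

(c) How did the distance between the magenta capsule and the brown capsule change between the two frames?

-4.3

They were about 7.0 units apart before and 2.7 after — 4.3 units closer together.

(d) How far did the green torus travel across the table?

0.7

From (8.1, 0.8) to (7.4, 0.8), the green torus covered √(0.7² + 0.0²) ≈ 0.7 units.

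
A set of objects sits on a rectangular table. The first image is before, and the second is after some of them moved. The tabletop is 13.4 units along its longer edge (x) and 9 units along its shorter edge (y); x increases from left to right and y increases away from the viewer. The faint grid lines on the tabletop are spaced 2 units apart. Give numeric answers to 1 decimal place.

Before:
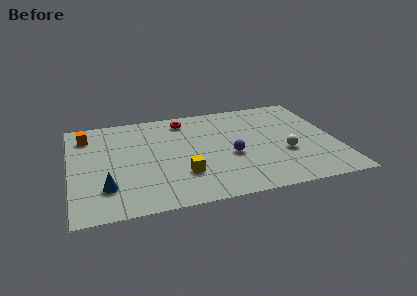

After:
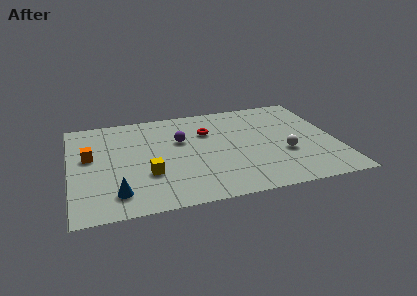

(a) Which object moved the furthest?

the purple sphere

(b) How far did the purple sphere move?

3.1

The purple sphere was near (8.0, 3.7) before and (5.6, 5.7) after, so it travelled √(2.4² + 2.0²) ≈ 3.1 units.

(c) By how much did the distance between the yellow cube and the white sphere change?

+1.7

The distance was about 5.2 in the first image and 6.9 in the second, so they moved 1.7 units further apart.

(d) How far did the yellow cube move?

1.7

The yellow cube was near (5.5, 2.6) before and (3.8, 3.0) after, so it travelled √(1.7² + 0.4²) ≈ 1.7 units.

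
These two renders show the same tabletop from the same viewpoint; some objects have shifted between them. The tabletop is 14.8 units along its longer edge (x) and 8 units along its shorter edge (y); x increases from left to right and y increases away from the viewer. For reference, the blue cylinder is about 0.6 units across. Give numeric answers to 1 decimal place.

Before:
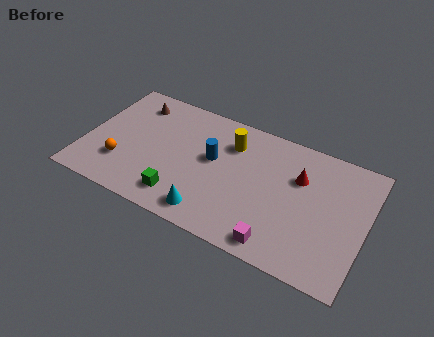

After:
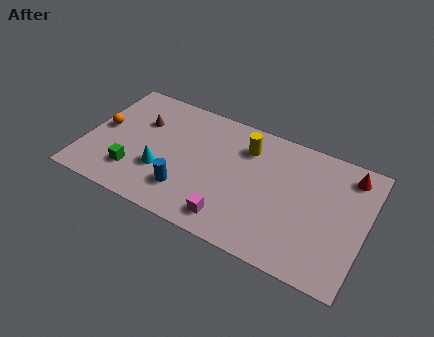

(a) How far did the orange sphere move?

2.3

The orange sphere moved from about (2.1, 2.3) to (0.8, 4.2), a distance of √(1.3² + 1.9²) ≈ 2.3.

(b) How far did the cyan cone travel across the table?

3.2

The cyan cone was near (7.0, 1.2) before and (4.2, 2.7) after, so it travelled √(2.8² + 1.5²) ≈ 3.2 units.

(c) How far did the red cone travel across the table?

2.8

From (11.2, 5.4) to (13.7, 6.7), the red cone covered √(2.5² + 1.3²) ≈ 2.8 units.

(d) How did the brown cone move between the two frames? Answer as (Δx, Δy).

(0.5, -1.1)

From the two frames, the brown cone sits at roughly (2.2, 6.5) before and (2.7, 5.4) after.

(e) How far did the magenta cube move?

2.5

The magenta cube moved from about (10.6, 1.0) to (8.1, 1.3), a distance of √(2.5² + 0.3²) ≈ 2.5.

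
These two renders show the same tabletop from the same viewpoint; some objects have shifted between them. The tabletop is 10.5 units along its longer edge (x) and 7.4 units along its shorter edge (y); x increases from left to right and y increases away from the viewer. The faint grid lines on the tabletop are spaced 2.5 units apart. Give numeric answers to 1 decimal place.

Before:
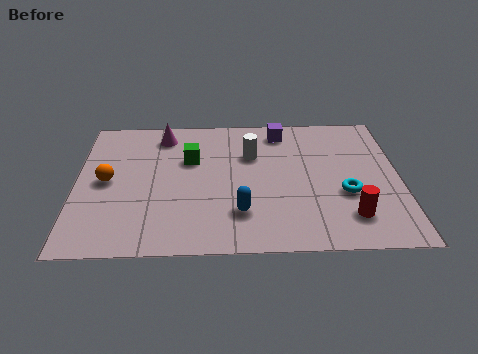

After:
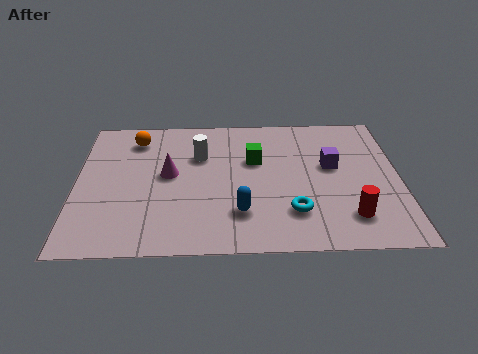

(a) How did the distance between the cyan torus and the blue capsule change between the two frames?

-1.8

Before: roughly 3.5 units apart; after: 1.7. That's 1.8 units closer together.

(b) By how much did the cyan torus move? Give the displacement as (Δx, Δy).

(-1.7, -0.9)

The cyan torus was at about (8.7, 2.8) and moved to about (7.0, 1.9).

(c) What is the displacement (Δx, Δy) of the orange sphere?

(0.9, 2.3)

The orange sphere was at about (1.0, 3.7) and moved to about (1.9, 6.0).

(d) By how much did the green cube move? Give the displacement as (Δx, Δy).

(2.1, -0.1)

The green cube was at about (3.7, 4.8) and moved to about (5.8, 4.7).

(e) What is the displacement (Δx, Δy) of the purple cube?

(1.6, -2.0)

The purple cube was at about (6.7, 6.3) and moved to about (8.3, 4.3).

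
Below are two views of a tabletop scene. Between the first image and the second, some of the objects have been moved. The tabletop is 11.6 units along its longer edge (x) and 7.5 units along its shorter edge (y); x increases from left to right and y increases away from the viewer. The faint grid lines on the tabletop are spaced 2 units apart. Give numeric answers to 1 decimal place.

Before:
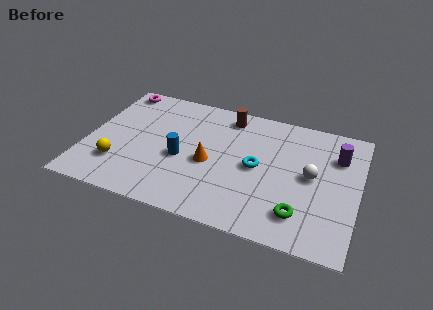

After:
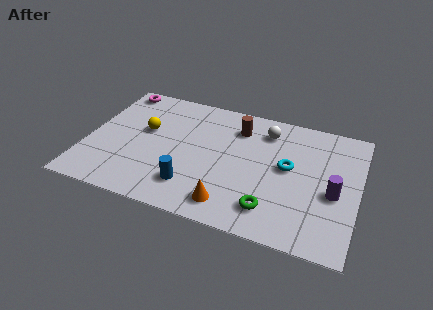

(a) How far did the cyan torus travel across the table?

1.4

The cyan torus moved from about (7.3, 3.7) to (8.6, 4.1), a distance of √(1.3² + 0.4²) ≈ 1.4.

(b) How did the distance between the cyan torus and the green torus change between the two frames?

-0.3

They were about 2.9 units apart before and 2.6 after — 0.3 units closer together.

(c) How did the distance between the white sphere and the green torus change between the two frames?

+2.2

Before: roughly 2.3 units apart; after: 4.5. That's 2.2 units further apart.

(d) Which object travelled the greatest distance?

the white sphere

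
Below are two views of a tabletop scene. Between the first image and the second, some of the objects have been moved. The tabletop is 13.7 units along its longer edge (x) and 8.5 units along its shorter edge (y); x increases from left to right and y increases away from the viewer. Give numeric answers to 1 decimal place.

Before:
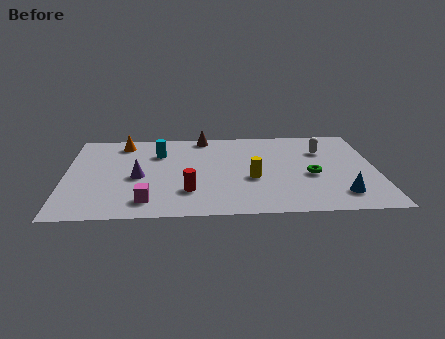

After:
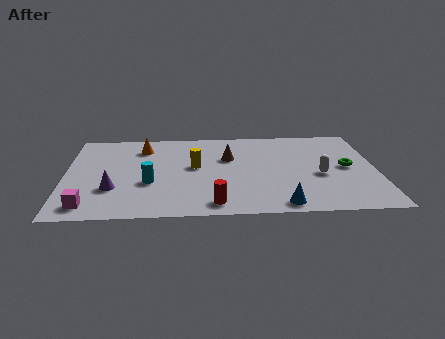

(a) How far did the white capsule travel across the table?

2.4

The white capsule was near (11.4, 6.0) before and (11.2, 3.6) after, so it travelled √(0.2² + 2.4²) ≈ 2.4 units.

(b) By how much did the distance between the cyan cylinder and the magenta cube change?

-1.3

They were about 4.6 units apart before and 3.3 after — 1.3 units closer together.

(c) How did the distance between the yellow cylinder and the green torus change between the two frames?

+4.1

Before: roughly 2.6 units apart; after: 6.7. That's 4.1 units further apart.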